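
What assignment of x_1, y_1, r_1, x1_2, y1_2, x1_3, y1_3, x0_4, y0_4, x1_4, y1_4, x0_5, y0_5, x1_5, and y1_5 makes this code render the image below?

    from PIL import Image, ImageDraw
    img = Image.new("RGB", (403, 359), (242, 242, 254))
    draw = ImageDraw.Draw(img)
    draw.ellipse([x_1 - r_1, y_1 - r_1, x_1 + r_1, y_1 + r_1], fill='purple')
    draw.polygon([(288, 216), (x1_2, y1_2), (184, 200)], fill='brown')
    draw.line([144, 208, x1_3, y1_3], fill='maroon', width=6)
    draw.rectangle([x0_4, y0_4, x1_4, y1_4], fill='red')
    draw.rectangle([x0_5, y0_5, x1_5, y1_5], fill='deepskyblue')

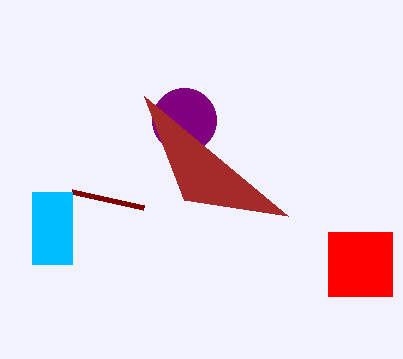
x_1 = 184; y_1 = 120; r_1 = 32; x1_2 = 144; y1_2 = 96; x1_3 = 72; y1_3 = 192; x0_4 = 328; y0_4 = 232; x1_4 = 392; y1_4 = 296; x0_5 = 32; y0_5 = 192; x1_5 = 72; y1_5 = 264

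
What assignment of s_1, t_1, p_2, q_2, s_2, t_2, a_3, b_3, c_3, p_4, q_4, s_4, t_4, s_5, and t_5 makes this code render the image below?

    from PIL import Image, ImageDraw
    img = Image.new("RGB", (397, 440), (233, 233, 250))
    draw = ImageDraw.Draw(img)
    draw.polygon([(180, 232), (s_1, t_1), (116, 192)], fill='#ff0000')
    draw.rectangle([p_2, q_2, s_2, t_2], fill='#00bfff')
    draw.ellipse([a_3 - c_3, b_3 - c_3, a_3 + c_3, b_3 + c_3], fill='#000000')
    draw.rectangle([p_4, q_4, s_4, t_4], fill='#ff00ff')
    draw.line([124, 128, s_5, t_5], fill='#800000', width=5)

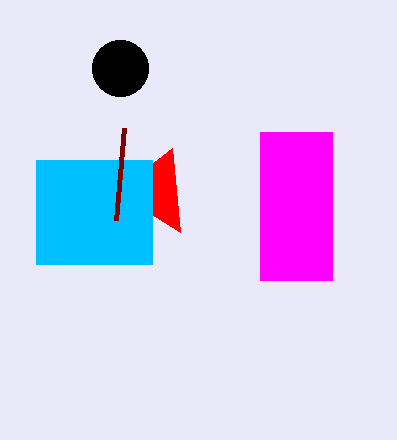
s_1 = 172
t_1 = 148
p_2 = 36
q_2 = 160
s_2 = 152
t_2 = 264
a_3 = 120
b_3 = 68
c_3 = 28
p_4 = 260
q_4 = 132
s_4 = 332
t_4 = 280
s_5 = 116
t_5 = 220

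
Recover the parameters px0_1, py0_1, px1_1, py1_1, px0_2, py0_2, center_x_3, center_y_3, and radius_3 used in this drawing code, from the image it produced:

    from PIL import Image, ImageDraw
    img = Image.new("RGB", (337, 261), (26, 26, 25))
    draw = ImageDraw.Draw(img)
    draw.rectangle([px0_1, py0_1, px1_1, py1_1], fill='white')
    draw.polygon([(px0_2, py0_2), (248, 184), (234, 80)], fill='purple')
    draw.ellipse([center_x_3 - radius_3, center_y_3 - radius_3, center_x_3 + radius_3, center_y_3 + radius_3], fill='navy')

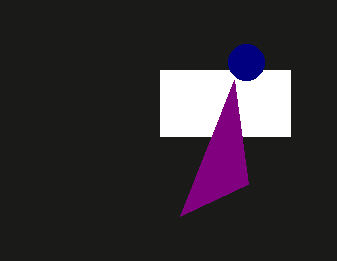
px0_1 = 160
py0_1 = 70
px1_1 = 290
py1_1 = 136
px0_2 = 180
py0_2 = 216
center_x_3 = 246
center_y_3 = 62
radius_3 = 18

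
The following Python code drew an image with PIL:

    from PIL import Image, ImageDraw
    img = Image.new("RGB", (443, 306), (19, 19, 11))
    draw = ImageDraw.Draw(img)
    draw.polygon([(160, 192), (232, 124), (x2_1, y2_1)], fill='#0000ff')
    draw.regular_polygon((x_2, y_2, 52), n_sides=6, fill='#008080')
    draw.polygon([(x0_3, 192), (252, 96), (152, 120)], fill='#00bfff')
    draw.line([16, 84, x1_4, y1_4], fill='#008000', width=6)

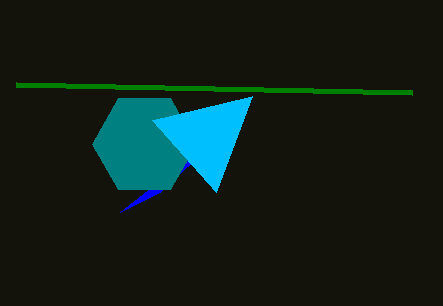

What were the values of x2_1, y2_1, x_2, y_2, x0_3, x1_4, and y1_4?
x2_1 = 120, y2_1 = 212, x_2 = 144, y_2 = 144, x0_3 = 216, x1_4 = 412, y1_4 = 92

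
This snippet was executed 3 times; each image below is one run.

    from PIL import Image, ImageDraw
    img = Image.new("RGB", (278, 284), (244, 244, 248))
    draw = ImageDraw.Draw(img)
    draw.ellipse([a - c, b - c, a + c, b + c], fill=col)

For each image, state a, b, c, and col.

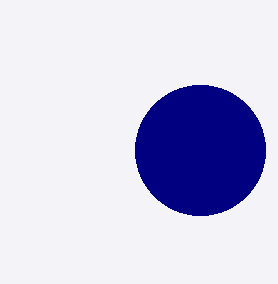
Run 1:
a = 200
b = 150
c = 65
col = 'navy'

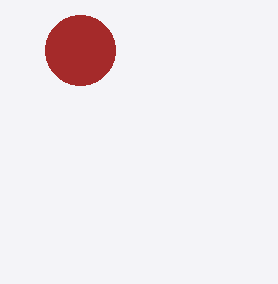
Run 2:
a = 80
b = 50
c = 35
col = 'brown'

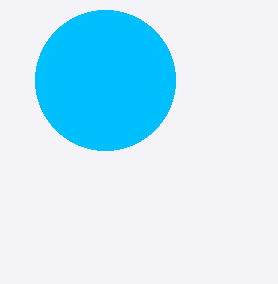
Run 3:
a = 105; b = 80; c = 70; col = 'deepskyblue'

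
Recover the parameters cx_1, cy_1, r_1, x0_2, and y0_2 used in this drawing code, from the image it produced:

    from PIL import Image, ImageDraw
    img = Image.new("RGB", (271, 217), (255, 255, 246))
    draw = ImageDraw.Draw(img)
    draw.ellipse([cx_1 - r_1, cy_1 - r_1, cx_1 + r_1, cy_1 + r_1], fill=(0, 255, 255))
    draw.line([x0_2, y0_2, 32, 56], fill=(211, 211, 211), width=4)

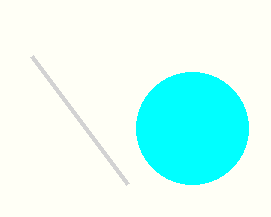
cx_1 = 192, cy_1 = 128, r_1 = 56, x0_2 = 128, y0_2 = 184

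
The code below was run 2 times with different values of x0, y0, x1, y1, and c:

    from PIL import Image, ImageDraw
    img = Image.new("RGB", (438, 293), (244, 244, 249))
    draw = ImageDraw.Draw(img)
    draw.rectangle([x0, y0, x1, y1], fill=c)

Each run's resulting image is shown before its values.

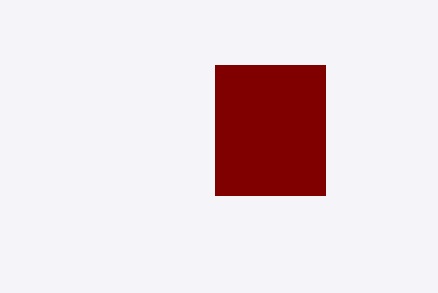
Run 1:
x0 = 215; y0 = 65; x1 = 325; y1 = 195; c = 'maroon'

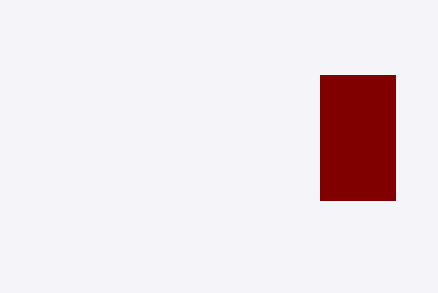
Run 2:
x0 = 320; y0 = 75; x1 = 395; y1 = 200; c = 'maroon'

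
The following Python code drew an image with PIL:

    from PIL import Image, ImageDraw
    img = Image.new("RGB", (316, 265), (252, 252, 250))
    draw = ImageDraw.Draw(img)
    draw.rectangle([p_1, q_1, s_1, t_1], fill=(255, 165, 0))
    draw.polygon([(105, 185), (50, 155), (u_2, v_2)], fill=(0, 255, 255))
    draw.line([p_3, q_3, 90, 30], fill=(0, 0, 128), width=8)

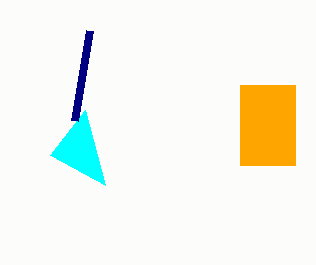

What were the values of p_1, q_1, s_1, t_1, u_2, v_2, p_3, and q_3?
p_1 = 240; q_1 = 85; s_1 = 295; t_1 = 165; u_2 = 85; v_2 = 110; p_3 = 75; q_3 = 120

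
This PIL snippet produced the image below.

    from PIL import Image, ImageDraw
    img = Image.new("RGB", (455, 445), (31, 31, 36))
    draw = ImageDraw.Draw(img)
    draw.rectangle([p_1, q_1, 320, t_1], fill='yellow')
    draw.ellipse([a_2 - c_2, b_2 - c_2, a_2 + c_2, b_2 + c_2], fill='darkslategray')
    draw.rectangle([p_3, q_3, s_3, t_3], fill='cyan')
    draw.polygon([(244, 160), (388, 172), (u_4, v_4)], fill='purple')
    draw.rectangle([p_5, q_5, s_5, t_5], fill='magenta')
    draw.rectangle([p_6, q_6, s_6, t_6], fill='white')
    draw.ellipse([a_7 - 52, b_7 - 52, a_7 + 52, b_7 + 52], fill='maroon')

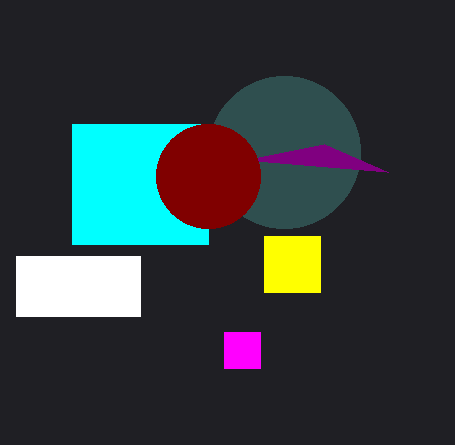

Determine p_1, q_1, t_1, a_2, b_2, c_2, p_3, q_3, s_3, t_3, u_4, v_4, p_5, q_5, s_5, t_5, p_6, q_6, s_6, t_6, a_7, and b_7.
p_1 = 264; q_1 = 236; t_1 = 292; a_2 = 284; b_2 = 152; c_2 = 76; p_3 = 72; q_3 = 124; s_3 = 208; t_3 = 244; u_4 = 324; v_4 = 144; p_5 = 224; q_5 = 332; s_5 = 260; t_5 = 368; p_6 = 16; q_6 = 256; s_6 = 140; t_6 = 316; a_7 = 208; b_7 = 176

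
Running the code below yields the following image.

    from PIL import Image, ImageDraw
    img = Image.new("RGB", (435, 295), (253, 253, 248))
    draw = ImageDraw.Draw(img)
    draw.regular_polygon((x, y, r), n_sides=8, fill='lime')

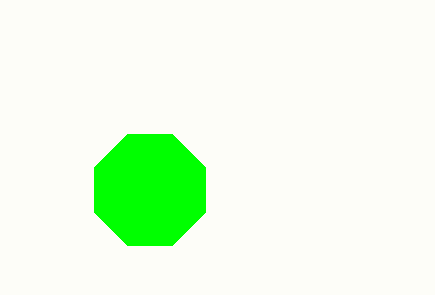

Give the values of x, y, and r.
x = 150, y = 190, r = 60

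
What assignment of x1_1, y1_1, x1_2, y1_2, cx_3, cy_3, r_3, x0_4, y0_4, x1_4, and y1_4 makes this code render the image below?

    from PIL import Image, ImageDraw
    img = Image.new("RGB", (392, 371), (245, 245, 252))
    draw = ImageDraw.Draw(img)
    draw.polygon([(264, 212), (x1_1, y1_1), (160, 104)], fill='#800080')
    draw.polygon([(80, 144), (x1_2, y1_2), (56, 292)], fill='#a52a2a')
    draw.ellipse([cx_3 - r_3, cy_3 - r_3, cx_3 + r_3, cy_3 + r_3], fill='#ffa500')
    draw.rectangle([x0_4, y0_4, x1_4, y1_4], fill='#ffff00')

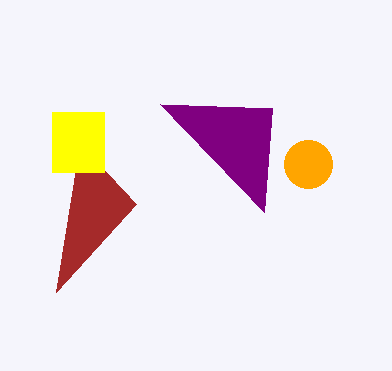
x1_1 = 272
y1_1 = 108
x1_2 = 136
y1_2 = 204
cx_3 = 308
cy_3 = 164
r_3 = 24
x0_4 = 52
y0_4 = 112
x1_4 = 104
y1_4 = 172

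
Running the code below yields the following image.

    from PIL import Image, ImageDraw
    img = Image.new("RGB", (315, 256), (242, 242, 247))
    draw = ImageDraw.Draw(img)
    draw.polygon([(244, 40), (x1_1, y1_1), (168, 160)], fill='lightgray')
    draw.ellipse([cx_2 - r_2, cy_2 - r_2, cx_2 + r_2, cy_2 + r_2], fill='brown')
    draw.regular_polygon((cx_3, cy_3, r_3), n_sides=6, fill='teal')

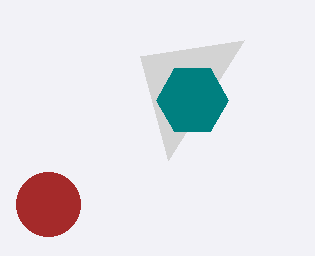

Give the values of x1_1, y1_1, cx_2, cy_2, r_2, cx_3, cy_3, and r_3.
x1_1 = 140, y1_1 = 56, cx_2 = 48, cy_2 = 204, r_2 = 32, cx_3 = 192, cy_3 = 100, r_3 = 36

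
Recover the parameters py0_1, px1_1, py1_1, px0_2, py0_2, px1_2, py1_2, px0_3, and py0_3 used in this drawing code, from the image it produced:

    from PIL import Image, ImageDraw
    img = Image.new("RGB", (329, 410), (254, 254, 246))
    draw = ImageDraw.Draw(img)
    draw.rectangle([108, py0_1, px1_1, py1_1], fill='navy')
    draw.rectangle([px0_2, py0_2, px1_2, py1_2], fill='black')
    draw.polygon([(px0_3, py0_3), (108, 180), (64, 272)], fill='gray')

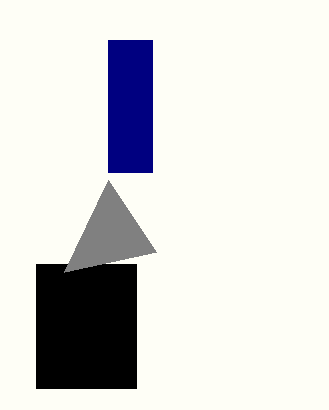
py0_1 = 40; px1_1 = 152; py1_1 = 172; px0_2 = 36; py0_2 = 264; px1_2 = 136; py1_2 = 388; px0_3 = 156; py0_3 = 252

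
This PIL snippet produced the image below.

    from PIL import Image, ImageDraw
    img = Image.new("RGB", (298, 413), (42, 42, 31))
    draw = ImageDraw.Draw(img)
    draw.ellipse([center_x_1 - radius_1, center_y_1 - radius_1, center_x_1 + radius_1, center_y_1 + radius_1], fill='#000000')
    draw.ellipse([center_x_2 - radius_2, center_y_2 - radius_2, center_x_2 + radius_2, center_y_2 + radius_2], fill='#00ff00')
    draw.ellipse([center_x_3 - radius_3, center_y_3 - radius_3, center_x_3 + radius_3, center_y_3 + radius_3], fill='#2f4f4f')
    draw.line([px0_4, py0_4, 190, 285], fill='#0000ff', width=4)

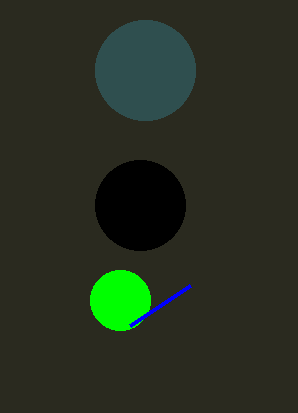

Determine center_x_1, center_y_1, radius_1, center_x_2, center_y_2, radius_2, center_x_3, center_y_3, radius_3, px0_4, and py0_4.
center_x_1 = 140, center_y_1 = 205, radius_1 = 45, center_x_2 = 120, center_y_2 = 300, radius_2 = 30, center_x_3 = 145, center_y_3 = 70, radius_3 = 50, px0_4 = 130, py0_4 = 325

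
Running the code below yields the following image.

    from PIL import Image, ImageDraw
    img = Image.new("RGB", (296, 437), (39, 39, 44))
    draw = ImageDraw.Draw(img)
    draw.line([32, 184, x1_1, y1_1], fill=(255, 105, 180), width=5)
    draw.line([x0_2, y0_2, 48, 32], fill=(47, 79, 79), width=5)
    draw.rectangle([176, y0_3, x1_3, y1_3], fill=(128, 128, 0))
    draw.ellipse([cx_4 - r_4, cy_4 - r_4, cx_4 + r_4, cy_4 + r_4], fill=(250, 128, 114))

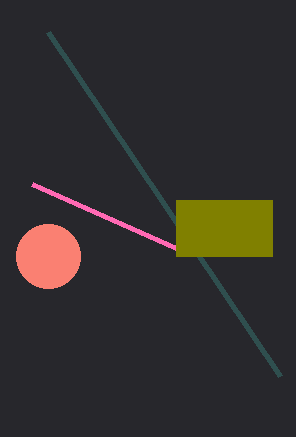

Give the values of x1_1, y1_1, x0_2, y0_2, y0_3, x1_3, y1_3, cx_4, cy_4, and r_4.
x1_1 = 176, y1_1 = 248, x0_2 = 280, y0_2 = 376, y0_3 = 200, x1_3 = 272, y1_3 = 256, cx_4 = 48, cy_4 = 256, r_4 = 32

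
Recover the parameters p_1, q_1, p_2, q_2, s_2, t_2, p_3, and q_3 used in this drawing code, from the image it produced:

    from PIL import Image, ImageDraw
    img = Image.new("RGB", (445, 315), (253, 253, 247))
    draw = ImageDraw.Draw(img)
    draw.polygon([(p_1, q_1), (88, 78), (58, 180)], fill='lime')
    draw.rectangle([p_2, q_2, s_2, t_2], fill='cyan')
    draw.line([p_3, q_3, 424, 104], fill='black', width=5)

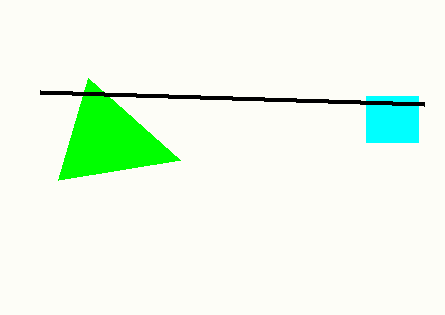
p_1 = 180; q_1 = 160; p_2 = 366; q_2 = 96; s_2 = 418; t_2 = 142; p_3 = 40; q_3 = 92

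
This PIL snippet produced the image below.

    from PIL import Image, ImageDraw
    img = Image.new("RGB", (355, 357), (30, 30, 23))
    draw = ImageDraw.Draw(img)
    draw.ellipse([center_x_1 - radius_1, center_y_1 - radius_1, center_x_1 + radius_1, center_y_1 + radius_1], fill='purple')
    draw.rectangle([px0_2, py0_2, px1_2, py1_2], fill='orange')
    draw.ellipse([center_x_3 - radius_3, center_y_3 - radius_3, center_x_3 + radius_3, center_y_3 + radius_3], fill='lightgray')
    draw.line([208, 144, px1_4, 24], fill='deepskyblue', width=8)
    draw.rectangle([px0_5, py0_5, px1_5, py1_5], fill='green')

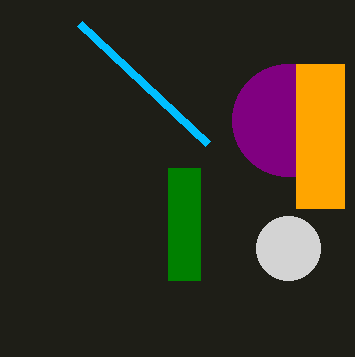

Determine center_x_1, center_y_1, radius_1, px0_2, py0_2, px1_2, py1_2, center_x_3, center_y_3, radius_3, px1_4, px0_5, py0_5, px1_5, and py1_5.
center_x_1 = 288; center_y_1 = 120; radius_1 = 56; px0_2 = 296; py0_2 = 64; px1_2 = 344; py1_2 = 208; center_x_3 = 288; center_y_3 = 248; radius_3 = 32; px1_4 = 80; px0_5 = 168; py0_5 = 168; px1_5 = 200; py1_5 = 280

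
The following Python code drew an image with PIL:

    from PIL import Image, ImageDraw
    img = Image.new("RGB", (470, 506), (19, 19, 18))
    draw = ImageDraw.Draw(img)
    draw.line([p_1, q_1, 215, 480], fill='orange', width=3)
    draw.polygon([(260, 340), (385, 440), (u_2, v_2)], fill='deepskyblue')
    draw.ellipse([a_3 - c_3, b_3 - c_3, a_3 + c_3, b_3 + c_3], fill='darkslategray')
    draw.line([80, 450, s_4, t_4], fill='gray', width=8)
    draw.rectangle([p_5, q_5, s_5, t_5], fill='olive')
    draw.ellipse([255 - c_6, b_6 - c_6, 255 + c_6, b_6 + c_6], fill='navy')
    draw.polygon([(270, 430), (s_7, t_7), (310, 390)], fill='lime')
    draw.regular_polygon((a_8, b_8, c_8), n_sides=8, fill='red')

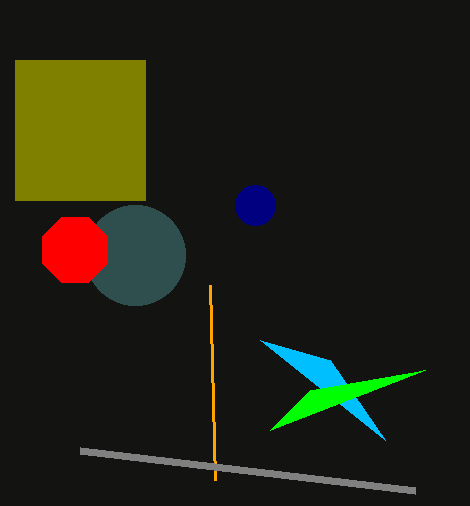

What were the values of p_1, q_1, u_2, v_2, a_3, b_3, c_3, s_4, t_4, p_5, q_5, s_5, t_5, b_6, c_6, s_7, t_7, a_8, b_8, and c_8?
p_1 = 210
q_1 = 285
u_2 = 330
v_2 = 360
a_3 = 135
b_3 = 255
c_3 = 50
s_4 = 415
t_4 = 490
p_5 = 15
q_5 = 60
s_5 = 145
t_5 = 200
b_6 = 205
c_6 = 20
s_7 = 425
t_7 = 370
a_8 = 75
b_8 = 250
c_8 = 35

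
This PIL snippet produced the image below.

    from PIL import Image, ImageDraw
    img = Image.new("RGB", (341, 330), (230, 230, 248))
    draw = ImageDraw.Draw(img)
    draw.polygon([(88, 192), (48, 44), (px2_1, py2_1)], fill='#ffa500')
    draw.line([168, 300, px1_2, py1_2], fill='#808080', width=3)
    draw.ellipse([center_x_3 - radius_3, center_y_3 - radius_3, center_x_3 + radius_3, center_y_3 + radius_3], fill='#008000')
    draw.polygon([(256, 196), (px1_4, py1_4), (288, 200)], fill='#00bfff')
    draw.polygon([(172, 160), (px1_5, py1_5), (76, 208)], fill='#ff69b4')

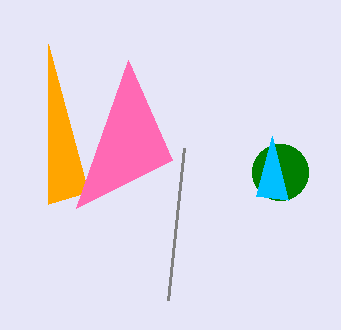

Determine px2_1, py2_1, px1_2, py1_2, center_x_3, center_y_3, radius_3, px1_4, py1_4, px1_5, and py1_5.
px2_1 = 48; py2_1 = 204; px1_2 = 184; py1_2 = 148; center_x_3 = 280; center_y_3 = 172; radius_3 = 28; px1_4 = 272; py1_4 = 136; px1_5 = 128; py1_5 = 60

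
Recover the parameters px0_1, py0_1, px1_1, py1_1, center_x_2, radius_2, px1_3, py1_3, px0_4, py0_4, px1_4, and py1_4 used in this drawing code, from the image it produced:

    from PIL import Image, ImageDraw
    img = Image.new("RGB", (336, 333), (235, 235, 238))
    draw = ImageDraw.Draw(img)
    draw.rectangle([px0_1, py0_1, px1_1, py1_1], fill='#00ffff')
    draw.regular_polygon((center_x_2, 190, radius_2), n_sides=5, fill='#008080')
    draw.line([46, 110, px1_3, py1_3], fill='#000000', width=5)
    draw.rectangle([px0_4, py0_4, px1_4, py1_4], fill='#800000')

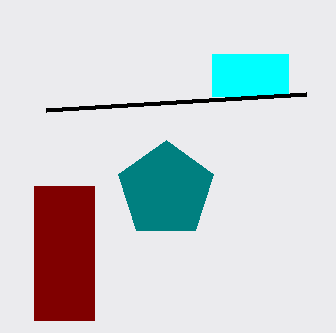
px0_1 = 212; py0_1 = 54; px1_1 = 288; py1_1 = 96; center_x_2 = 166; radius_2 = 50; px1_3 = 306; py1_3 = 94; px0_4 = 34; py0_4 = 186; px1_4 = 94; py1_4 = 320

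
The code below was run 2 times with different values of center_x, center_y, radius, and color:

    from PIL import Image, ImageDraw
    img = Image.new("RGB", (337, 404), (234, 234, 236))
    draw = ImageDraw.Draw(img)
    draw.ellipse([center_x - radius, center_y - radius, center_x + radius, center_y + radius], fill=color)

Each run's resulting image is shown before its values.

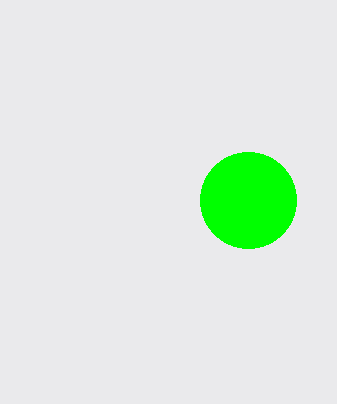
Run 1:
center_x = 248
center_y = 200
radius = 48
color = 'lime'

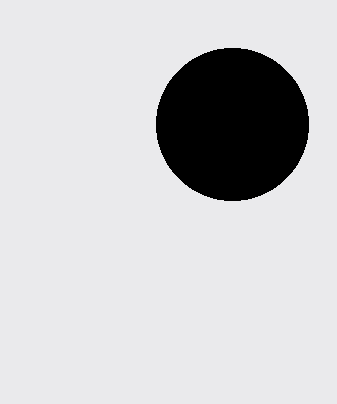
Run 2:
center_x = 232
center_y = 124
radius = 76
color = 'black'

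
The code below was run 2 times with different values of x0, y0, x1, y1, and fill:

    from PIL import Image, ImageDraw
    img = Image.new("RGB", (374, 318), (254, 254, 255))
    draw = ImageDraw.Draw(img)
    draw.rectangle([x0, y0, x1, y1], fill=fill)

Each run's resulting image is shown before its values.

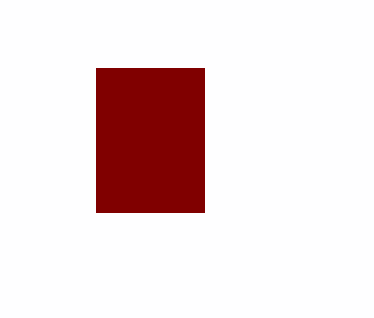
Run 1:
x0 = 96, y0 = 68, x1 = 204, y1 = 212, fill = 'maroon'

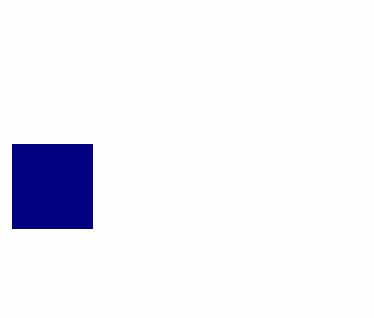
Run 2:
x0 = 12, y0 = 144, x1 = 92, y1 = 228, fill = 'navy'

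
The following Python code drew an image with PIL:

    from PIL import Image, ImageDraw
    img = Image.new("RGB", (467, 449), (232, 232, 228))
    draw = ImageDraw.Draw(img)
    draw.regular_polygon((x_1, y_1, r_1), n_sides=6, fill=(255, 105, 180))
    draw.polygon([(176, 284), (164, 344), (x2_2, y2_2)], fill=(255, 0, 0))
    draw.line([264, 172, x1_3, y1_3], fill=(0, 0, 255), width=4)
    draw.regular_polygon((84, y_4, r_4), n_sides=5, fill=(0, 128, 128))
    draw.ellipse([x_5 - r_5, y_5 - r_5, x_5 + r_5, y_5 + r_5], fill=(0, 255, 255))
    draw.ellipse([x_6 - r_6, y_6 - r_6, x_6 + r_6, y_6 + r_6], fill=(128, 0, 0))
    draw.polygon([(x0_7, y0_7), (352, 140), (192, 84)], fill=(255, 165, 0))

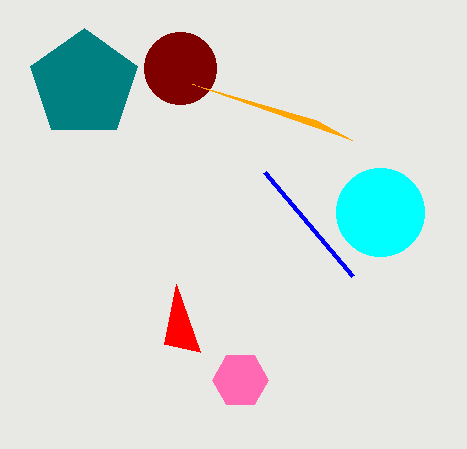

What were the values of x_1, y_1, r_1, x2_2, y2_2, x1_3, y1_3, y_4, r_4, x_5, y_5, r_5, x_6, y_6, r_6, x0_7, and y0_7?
x_1 = 240
y_1 = 380
r_1 = 28
x2_2 = 200
y2_2 = 352
x1_3 = 352
y1_3 = 276
y_4 = 84
r_4 = 56
x_5 = 380
y_5 = 212
r_5 = 44
x_6 = 180
y_6 = 68
r_6 = 36
x0_7 = 316
y0_7 = 120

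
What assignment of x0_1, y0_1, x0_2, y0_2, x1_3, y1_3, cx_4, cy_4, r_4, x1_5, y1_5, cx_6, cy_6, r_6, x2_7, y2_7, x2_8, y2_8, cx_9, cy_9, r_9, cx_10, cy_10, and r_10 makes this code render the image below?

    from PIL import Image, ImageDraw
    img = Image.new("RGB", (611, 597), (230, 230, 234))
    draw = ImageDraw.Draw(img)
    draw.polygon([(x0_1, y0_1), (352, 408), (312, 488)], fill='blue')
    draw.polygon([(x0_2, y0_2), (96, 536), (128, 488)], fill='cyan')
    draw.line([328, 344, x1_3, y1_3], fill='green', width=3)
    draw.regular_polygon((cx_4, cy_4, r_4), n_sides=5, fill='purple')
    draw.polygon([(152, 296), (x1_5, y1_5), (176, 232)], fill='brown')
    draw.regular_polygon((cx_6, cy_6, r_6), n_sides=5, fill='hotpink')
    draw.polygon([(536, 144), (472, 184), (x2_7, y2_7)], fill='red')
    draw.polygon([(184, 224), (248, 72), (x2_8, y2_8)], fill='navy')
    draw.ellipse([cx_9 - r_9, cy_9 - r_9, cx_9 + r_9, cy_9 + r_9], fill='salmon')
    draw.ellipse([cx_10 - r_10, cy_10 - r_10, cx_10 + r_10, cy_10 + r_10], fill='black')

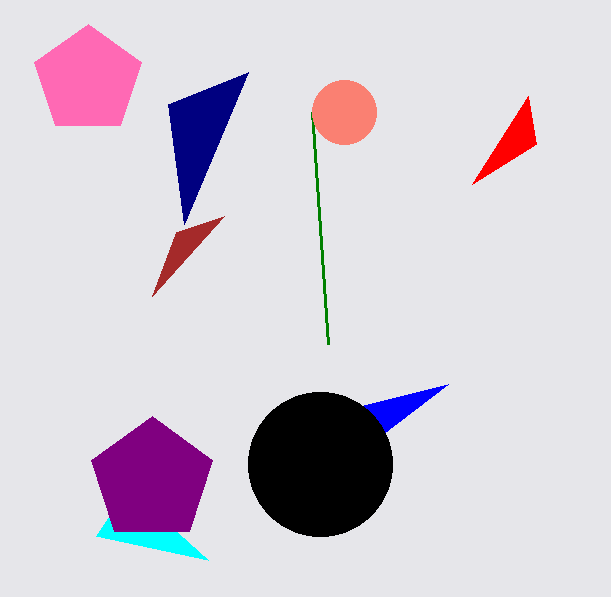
x0_1 = 448; y0_1 = 384; x0_2 = 208; y0_2 = 560; x1_3 = 312; y1_3 = 112; cx_4 = 152; cy_4 = 480; r_4 = 64; x1_5 = 224; y1_5 = 216; cx_6 = 88; cy_6 = 80; r_6 = 56; x2_7 = 528; y2_7 = 96; x2_8 = 168; y2_8 = 104; cx_9 = 344; cy_9 = 112; r_9 = 32; cx_10 = 320; cy_10 = 464; r_10 = 72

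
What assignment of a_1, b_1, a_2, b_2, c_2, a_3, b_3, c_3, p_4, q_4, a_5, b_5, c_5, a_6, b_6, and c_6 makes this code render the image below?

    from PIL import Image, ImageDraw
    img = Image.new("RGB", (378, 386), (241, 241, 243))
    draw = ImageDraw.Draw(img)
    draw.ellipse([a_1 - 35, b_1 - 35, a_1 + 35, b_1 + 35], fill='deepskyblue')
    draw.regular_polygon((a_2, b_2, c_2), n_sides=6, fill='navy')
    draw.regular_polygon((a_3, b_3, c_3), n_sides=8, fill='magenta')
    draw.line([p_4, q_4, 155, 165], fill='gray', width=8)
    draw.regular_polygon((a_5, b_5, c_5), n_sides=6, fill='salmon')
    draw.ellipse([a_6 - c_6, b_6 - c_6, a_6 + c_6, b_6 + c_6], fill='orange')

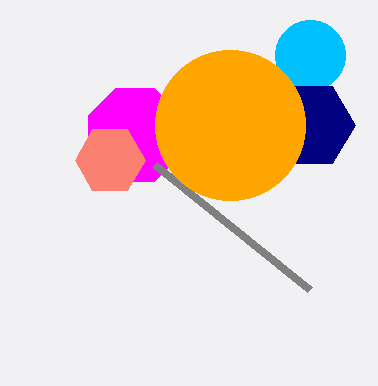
a_1 = 310, b_1 = 55, a_2 = 310, b_2 = 125, c_2 = 45, a_3 = 135, b_3 = 135, c_3 = 50, p_4 = 310, q_4 = 290, a_5 = 110, b_5 = 160, c_5 = 35, a_6 = 230, b_6 = 125, c_6 = 75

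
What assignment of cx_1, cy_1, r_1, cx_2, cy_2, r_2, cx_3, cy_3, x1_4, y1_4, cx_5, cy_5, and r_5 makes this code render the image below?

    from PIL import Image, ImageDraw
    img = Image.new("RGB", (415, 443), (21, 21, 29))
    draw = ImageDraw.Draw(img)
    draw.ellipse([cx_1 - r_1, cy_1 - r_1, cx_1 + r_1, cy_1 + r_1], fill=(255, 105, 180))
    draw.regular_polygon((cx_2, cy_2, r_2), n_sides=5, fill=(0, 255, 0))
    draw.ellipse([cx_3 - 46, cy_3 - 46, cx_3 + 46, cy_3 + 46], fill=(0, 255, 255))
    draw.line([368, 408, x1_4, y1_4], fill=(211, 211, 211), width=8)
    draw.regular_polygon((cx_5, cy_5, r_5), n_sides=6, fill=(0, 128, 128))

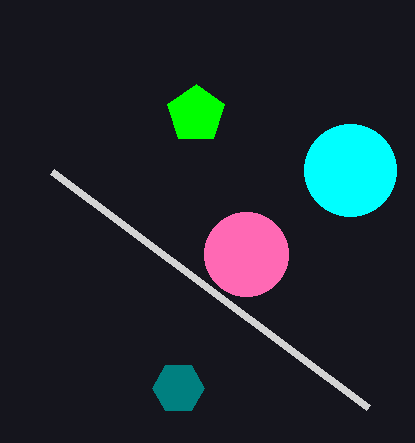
cx_1 = 246, cy_1 = 254, r_1 = 42, cx_2 = 196, cy_2 = 114, r_2 = 30, cx_3 = 350, cy_3 = 170, x1_4 = 52, y1_4 = 172, cx_5 = 178, cy_5 = 388, r_5 = 26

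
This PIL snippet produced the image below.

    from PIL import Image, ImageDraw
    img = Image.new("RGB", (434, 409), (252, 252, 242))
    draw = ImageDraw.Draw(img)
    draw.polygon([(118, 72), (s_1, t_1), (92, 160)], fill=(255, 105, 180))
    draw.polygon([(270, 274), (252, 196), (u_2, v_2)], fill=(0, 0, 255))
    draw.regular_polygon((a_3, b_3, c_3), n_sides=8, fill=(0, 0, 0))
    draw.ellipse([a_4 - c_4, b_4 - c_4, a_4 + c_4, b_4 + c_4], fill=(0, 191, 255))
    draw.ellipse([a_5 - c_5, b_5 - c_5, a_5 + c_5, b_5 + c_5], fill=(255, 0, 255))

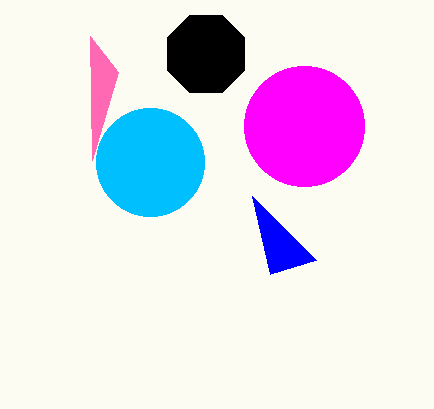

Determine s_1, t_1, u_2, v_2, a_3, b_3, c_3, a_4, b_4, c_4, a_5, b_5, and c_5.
s_1 = 90
t_1 = 36
u_2 = 316
v_2 = 260
a_3 = 206
b_3 = 54
c_3 = 42
a_4 = 150
b_4 = 162
c_4 = 54
a_5 = 304
b_5 = 126
c_5 = 60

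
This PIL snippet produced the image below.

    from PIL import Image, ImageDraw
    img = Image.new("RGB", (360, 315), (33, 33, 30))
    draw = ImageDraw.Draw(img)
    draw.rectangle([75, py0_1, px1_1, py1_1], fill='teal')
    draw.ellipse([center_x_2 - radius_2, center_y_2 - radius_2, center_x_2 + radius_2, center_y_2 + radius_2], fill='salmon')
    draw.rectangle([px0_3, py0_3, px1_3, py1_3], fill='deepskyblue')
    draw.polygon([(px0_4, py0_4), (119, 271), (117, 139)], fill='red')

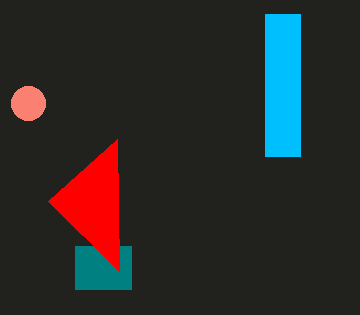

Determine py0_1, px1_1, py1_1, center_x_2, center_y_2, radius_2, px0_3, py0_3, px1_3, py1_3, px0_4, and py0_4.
py0_1 = 246, px1_1 = 131, py1_1 = 289, center_x_2 = 28, center_y_2 = 103, radius_2 = 17, px0_3 = 265, py0_3 = 14, px1_3 = 300, py1_3 = 156, px0_4 = 48, py0_4 = 201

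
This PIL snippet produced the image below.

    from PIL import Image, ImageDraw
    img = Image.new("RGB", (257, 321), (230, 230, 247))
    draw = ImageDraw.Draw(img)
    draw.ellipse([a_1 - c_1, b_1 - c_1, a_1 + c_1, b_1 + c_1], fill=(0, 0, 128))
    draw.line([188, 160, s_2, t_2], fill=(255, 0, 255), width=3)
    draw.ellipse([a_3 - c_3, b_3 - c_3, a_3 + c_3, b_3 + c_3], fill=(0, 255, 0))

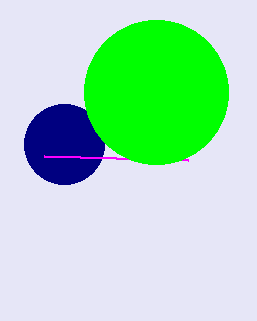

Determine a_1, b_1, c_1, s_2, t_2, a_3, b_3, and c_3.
a_1 = 64
b_1 = 144
c_1 = 40
s_2 = 44
t_2 = 156
a_3 = 156
b_3 = 92
c_3 = 72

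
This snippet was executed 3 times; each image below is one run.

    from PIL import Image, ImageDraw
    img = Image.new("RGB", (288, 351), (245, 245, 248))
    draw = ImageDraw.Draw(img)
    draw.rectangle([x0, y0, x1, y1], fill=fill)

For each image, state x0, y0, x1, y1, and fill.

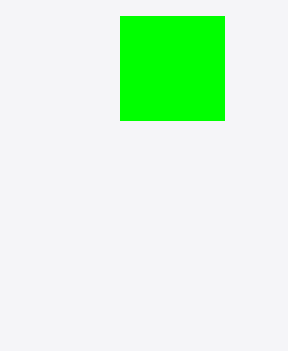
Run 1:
x0 = 120; y0 = 16; x1 = 224; y1 = 120; fill = 'lime'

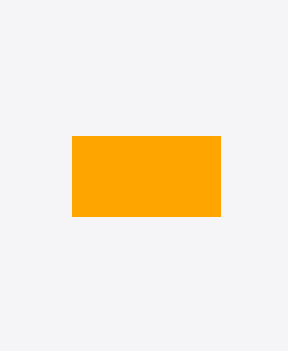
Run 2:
x0 = 72; y0 = 136; x1 = 220; y1 = 216; fill = 'orange'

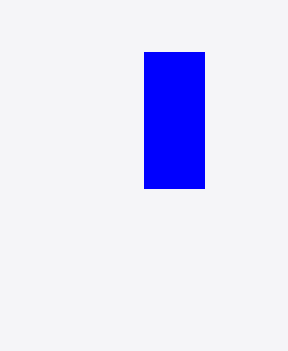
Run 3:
x0 = 144
y0 = 52
x1 = 204
y1 = 188
fill = 'blue'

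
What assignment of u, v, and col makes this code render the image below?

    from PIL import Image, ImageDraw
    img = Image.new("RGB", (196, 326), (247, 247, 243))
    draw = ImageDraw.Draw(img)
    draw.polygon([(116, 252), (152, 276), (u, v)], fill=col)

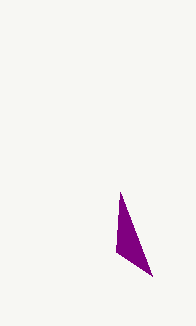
u = 120; v = 192; col = 'purple'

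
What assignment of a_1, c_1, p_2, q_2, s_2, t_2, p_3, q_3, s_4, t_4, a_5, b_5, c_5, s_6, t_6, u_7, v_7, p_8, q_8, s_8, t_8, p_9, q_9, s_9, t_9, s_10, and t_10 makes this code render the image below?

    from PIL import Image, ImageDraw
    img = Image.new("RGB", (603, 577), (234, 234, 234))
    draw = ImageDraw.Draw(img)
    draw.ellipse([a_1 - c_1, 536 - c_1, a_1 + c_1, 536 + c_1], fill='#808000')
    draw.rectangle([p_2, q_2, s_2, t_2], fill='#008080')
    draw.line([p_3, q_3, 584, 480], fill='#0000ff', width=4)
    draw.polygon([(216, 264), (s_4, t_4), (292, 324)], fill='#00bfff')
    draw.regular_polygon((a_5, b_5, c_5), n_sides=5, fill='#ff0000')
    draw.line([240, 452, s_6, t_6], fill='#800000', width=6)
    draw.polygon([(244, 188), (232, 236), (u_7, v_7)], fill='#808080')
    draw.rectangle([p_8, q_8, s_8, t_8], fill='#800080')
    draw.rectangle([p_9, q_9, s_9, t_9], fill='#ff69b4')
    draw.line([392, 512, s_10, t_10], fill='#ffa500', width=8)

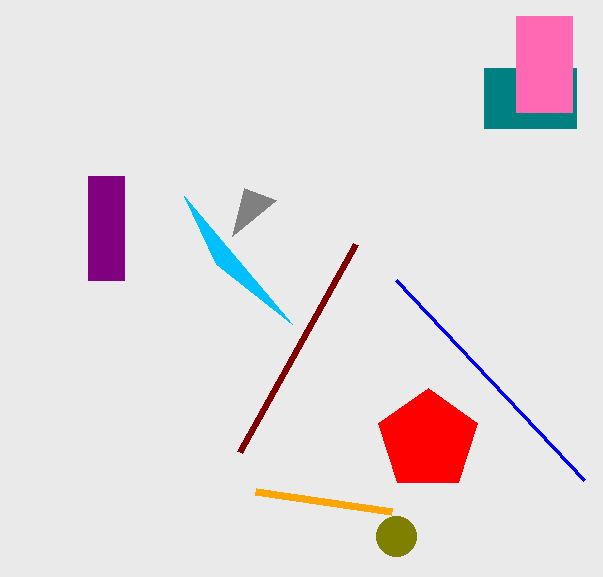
a_1 = 396; c_1 = 20; p_2 = 484; q_2 = 68; s_2 = 576; t_2 = 128; p_3 = 396; q_3 = 280; s_4 = 184; t_4 = 196; a_5 = 428; b_5 = 440; c_5 = 52; s_6 = 356; t_6 = 244; u_7 = 276; v_7 = 200; p_8 = 88; q_8 = 176; s_8 = 124; t_8 = 280; p_9 = 516; q_9 = 16; s_9 = 572; t_9 = 112; s_10 = 256; t_10 = 492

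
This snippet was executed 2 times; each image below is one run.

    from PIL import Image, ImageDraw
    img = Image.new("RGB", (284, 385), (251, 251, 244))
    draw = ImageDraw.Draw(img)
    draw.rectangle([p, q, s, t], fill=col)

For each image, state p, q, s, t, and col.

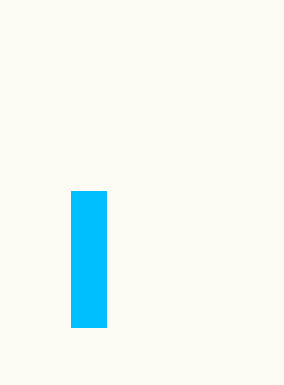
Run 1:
p = 71, q = 191, s = 106, t = 327, col = 'deepskyblue'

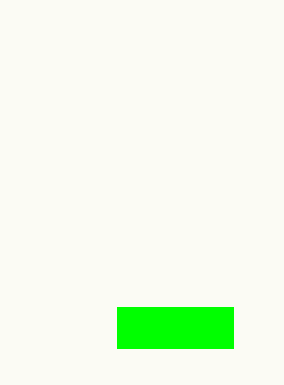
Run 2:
p = 117, q = 307, s = 233, t = 348, col = 'lime'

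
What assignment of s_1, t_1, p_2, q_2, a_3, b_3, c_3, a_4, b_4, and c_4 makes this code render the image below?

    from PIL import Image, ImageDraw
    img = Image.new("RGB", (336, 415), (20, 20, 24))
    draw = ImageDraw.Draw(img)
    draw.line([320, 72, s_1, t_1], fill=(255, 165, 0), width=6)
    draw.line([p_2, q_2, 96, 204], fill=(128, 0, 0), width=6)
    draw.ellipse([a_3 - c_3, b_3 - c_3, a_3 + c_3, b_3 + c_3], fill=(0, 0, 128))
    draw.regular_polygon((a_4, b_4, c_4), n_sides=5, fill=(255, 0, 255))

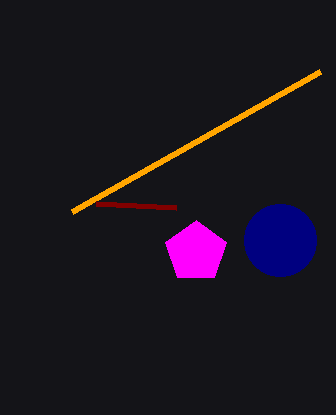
s_1 = 72, t_1 = 212, p_2 = 176, q_2 = 208, a_3 = 280, b_3 = 240, c_3 = 36, a_4 = 196, b_4 = 252, c_4 = 32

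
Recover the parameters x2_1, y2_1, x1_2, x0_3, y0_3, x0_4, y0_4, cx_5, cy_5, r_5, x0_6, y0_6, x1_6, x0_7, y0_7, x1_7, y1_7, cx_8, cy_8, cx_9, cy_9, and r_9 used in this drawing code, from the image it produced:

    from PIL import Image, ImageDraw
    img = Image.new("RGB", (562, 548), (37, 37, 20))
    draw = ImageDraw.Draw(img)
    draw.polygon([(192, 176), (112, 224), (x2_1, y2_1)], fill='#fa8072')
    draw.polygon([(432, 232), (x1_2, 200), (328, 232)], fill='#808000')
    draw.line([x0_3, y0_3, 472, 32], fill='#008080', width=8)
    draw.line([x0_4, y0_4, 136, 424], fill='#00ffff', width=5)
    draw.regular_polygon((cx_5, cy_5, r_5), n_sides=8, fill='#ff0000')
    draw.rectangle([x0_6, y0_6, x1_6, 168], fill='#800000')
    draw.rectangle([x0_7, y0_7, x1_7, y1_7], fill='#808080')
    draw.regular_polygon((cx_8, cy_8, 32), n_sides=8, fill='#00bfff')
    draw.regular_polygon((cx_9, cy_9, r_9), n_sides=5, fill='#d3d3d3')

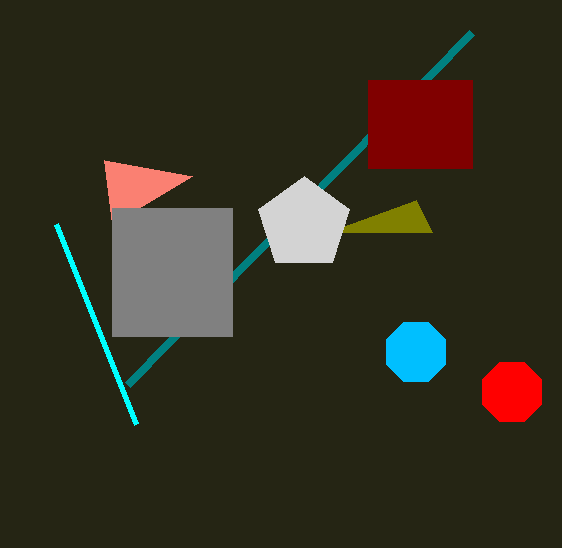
x2_1 = 104; y2_1 = 160; x1_2 = 416; x0_3 = 128; y0_3 = 384; x0_4 = 56; y0_4 = 224; cx_5 = 512; cy_5 = 392; r_5 = 32; x0_6 = 368; y0_6 = 80; x1_6 = 472; x0_7 = 112; y0_7 = 208; x1_7 = 232; y1_7 = 336; cx_8 = 416; cy_8 = 352; cx_9 = 304; cy_9 = 224; r_9 = 48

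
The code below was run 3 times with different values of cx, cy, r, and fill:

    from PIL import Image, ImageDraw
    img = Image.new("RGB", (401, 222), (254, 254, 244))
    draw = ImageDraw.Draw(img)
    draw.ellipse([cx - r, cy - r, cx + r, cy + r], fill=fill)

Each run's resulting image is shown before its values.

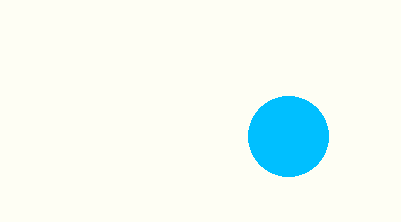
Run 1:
cx = 288
cy = 136
r = 40
fill = 'deepskyblue'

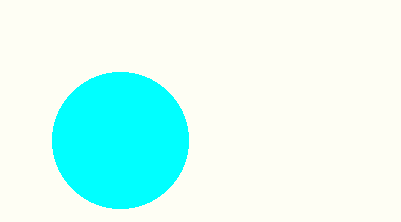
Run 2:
cx = 120, cy = 140, r = 68, fill = 'cyan'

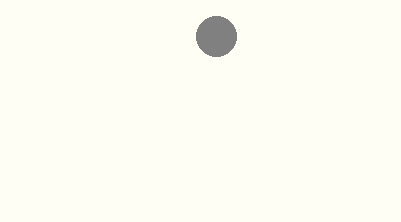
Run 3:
cx = 216, cy = 36, r = 20, fill = 'gray'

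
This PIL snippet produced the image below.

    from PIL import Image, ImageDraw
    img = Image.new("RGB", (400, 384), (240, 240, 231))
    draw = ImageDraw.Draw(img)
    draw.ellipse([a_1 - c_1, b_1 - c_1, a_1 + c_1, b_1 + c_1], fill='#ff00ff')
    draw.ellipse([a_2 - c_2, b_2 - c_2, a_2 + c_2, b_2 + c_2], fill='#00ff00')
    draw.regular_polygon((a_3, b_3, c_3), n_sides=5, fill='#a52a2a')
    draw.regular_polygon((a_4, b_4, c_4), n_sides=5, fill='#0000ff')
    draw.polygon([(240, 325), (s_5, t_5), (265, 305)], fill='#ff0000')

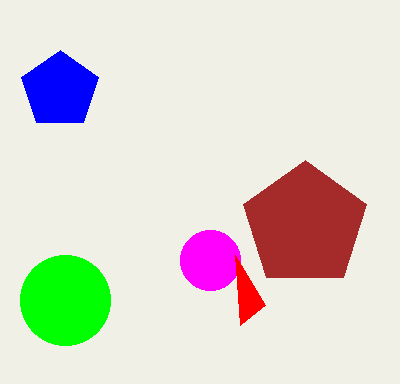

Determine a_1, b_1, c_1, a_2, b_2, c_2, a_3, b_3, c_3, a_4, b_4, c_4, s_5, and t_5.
a_1 = 210; b_1 = 260; c_1 = 30; a_2 = 65; b_2 = 300; c_2 = 45; a_3 = 305; b_3 = 225; c_3 = 65; a_4 = 60; b_4 = 90; c_4 = 40; s_5 = 235; t_5 = 255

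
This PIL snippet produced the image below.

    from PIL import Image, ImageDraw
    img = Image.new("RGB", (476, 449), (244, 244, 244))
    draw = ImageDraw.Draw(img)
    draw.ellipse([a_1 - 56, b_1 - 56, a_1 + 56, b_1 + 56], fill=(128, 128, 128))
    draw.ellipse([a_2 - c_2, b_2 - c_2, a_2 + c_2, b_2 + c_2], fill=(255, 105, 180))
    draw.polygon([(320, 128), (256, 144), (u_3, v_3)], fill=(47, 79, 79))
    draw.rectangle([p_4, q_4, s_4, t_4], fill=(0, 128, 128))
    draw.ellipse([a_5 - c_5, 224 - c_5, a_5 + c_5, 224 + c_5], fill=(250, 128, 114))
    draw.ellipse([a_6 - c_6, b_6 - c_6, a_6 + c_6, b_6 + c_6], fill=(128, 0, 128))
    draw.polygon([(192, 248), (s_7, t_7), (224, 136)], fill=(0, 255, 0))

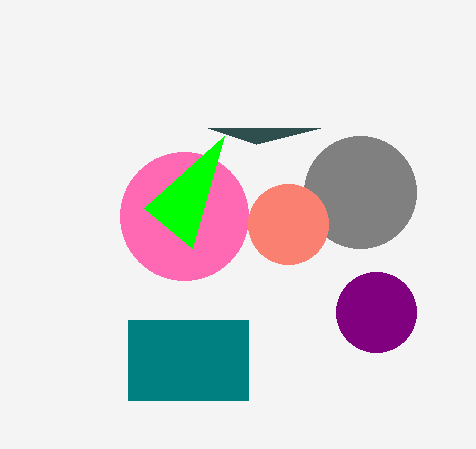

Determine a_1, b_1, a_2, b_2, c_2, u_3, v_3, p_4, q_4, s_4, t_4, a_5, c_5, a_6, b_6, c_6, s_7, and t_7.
a_1 = 360, b_1 = 192, a_2 = 184, b_2 = 216, c_2 = 64, u_3 = 208, v_3 = 128, p_4 = 128, q_4 = 320, s_4 = 248, t_4 = 400, a_5 = 288, c_5 = 40, a_6 = 376, b_6 = 312, c_6 = 40, s_7 = 144, t_7 = 208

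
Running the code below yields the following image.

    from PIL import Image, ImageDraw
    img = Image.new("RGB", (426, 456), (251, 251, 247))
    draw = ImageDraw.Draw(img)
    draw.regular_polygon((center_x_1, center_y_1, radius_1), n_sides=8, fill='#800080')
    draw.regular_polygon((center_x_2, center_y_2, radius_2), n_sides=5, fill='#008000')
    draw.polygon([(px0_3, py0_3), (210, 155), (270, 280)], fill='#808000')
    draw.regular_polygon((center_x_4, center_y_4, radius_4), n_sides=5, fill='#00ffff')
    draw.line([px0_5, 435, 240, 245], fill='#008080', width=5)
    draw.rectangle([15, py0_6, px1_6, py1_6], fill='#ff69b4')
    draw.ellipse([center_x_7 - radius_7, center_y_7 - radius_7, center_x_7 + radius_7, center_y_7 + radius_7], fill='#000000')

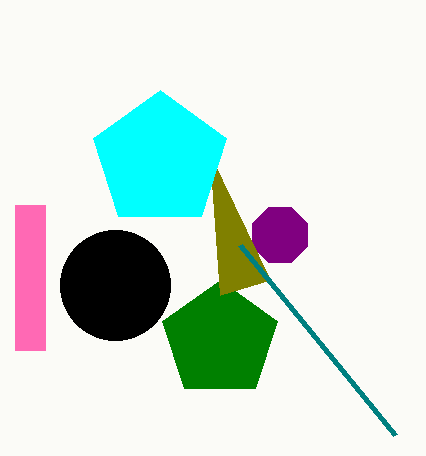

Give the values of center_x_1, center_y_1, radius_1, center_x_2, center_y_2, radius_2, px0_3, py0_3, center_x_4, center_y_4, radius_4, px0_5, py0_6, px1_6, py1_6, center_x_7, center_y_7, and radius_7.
center_x_1 = 280; center_y_1 = 235; radius_1 = 30; center_x_2 = 220; center_y_2 = 340; radius_2 = 60; px0_3 = 220; py0_3 = 295; center_x_4 = 160; center_y_4 = 160; radius_4 = 70; px0_5 = 395; py0_6 = 205; px1_6 = 45; py1_6 = 350; center_x_7 = 115; center_y_7 = 285; radius_7 = 55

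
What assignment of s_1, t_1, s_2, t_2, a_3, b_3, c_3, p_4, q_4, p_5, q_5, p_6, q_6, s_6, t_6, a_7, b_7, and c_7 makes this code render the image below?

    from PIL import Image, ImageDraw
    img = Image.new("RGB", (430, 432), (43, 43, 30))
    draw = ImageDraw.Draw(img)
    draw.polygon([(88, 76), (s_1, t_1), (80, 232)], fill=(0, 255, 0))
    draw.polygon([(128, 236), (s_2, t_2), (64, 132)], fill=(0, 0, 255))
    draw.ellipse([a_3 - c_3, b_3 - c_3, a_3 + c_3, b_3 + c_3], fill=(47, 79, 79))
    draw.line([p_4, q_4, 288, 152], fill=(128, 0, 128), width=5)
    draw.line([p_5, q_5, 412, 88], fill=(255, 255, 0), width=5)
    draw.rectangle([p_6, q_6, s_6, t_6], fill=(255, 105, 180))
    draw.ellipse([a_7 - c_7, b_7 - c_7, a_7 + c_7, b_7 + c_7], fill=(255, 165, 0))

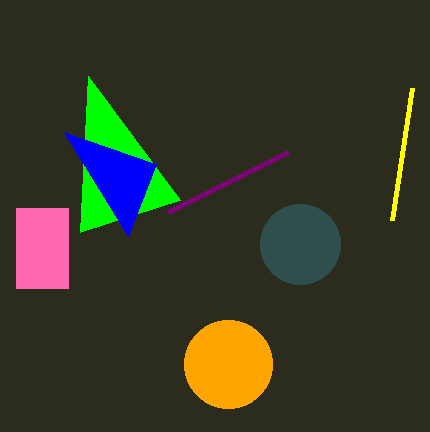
s_1 = 180, t_1 = 200, s_2 = 156, t_2 = 164, a_3 = 300, b_3 = 244, c_3 = 40, p_4 = 168, q_4 = 212, p_5 = 392, q_5 = 220, p_6 = 16, q_6 = 208, s_6 = 68, t_6 = 288, a_7 = 228, b_7 = 364, c_7 = 44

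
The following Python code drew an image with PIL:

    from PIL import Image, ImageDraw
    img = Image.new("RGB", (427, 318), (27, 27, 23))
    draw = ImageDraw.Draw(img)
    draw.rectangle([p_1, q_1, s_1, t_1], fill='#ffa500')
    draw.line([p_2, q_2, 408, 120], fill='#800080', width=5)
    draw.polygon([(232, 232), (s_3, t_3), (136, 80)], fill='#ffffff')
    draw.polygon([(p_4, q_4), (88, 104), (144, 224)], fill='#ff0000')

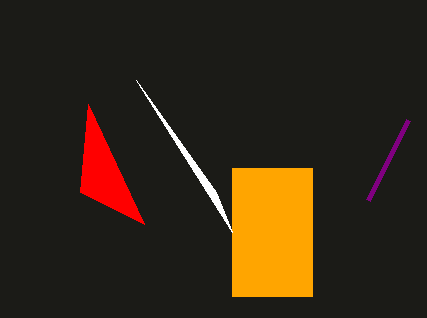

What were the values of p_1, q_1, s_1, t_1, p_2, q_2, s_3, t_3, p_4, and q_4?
p_1 = 232
q_1 = 168
s_1 = 312
t_1 = 296
p_2 = 368
q_2 = 200
s_3 = 216
t_3 = 192
p_4 = 80
q_4 = 192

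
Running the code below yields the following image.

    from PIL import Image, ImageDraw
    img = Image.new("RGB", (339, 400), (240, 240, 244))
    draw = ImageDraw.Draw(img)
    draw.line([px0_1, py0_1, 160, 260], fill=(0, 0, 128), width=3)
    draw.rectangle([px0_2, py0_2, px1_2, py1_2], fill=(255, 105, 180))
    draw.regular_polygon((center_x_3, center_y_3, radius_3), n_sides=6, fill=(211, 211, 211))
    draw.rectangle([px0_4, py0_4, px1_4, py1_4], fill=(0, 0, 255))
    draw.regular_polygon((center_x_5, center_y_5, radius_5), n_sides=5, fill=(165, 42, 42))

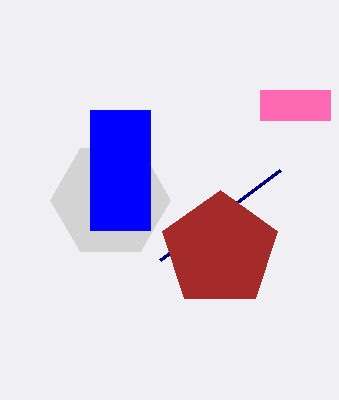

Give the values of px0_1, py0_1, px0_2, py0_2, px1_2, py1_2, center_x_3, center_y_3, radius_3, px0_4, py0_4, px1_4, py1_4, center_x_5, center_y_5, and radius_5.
px0_1 = 280; py0_1 = 170; px0_2 = 260; py0_2 = 90; px1_2 = 330; py1_2 = 120; center_x_3 = 110; center_y_3 = 200; radius_3 = 60; px0_4 = 90; py0_4 = 110; px1_4 = 150; py1_4 = 230; center_x_5 = 220; center_y_5 = 250; radius_5 = 60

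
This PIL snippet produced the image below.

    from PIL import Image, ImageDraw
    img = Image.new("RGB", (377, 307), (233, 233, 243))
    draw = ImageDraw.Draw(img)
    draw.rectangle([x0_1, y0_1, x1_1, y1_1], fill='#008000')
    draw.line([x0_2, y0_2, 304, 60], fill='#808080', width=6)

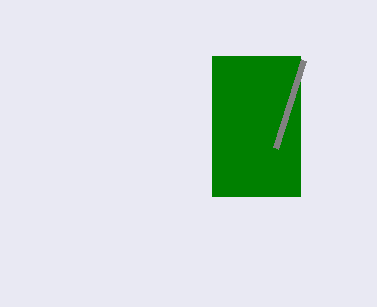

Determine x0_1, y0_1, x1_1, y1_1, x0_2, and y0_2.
x0_1 = 212, y0_1 = 56, x1_1 = 300, y1_1 = 196, x0_2 = 276, y0_2 = 148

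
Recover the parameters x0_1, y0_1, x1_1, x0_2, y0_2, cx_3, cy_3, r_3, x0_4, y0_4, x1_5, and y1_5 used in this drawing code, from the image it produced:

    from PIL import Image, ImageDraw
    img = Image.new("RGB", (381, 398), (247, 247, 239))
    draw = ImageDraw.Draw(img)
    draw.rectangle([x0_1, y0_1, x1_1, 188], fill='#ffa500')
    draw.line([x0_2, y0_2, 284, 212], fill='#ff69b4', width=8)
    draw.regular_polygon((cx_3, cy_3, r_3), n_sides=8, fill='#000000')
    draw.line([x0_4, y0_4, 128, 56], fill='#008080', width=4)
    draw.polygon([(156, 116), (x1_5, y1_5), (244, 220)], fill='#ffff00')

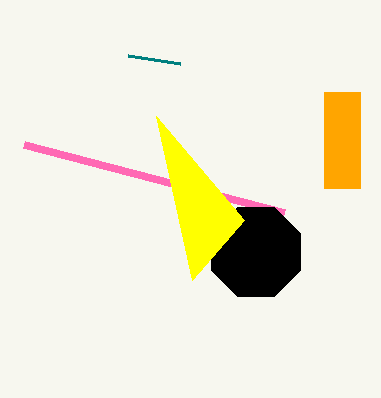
x0_1 = 324
y0_1 = 92
x1_1 = 360
x0_2 = 24
y0_2 = 144
cx_3 = 256
cy_3 = 252
r_3 = 48
x0_4 = 180
y0_4 = 64
x1_5 = 192
y1_5 = 280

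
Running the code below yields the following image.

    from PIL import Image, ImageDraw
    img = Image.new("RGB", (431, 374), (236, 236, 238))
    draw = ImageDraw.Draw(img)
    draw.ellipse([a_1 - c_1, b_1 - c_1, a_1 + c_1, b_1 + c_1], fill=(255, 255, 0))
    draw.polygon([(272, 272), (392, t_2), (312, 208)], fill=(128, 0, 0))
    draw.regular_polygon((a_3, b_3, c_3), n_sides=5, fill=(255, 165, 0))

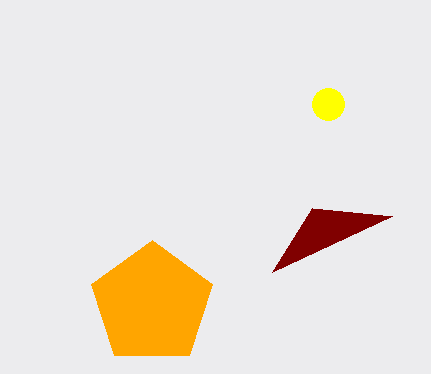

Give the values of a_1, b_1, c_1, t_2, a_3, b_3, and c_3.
a_1 = 328
b_1 = 104
c_1 = 16
t_2 = 216
a_3 = 152
b_3 = 304
c_3 = 64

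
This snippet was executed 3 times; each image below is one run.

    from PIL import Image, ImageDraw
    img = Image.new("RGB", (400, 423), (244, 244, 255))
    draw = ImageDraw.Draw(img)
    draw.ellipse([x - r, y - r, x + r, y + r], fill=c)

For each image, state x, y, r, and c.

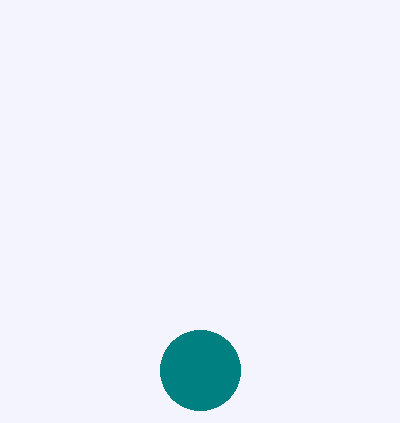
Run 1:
x = 200, y = 370, r = 40, c = 'teal'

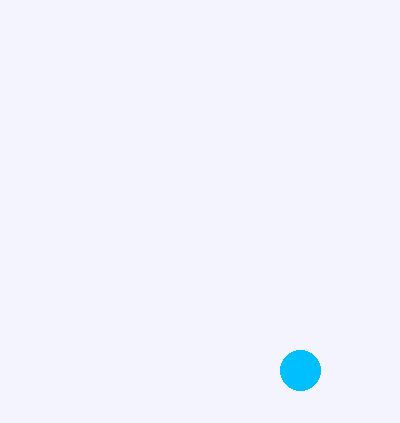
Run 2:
x = 300; y = 370; r = 20; c = 'deepskyblue'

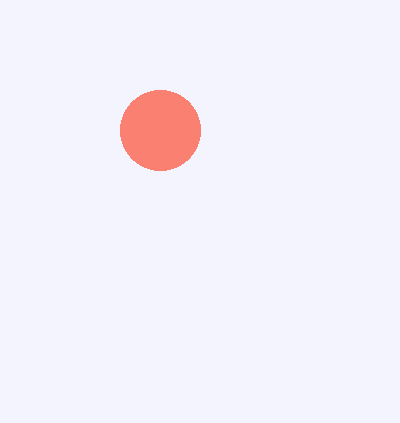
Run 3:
x = 160; y = 130; r = 40; c = 'salmon'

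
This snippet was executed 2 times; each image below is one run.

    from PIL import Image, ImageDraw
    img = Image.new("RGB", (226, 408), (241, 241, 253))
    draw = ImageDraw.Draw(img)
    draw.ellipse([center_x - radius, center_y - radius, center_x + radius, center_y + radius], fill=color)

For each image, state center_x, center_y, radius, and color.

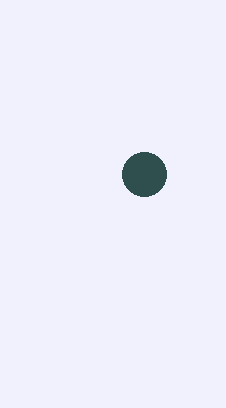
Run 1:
center_x = 144; center_y = 174; radius = 22; color = 'darkslategray'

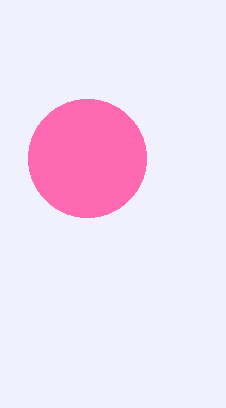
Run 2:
center_x = 87, center_y = 158, radius = 59, color = 'hotpink'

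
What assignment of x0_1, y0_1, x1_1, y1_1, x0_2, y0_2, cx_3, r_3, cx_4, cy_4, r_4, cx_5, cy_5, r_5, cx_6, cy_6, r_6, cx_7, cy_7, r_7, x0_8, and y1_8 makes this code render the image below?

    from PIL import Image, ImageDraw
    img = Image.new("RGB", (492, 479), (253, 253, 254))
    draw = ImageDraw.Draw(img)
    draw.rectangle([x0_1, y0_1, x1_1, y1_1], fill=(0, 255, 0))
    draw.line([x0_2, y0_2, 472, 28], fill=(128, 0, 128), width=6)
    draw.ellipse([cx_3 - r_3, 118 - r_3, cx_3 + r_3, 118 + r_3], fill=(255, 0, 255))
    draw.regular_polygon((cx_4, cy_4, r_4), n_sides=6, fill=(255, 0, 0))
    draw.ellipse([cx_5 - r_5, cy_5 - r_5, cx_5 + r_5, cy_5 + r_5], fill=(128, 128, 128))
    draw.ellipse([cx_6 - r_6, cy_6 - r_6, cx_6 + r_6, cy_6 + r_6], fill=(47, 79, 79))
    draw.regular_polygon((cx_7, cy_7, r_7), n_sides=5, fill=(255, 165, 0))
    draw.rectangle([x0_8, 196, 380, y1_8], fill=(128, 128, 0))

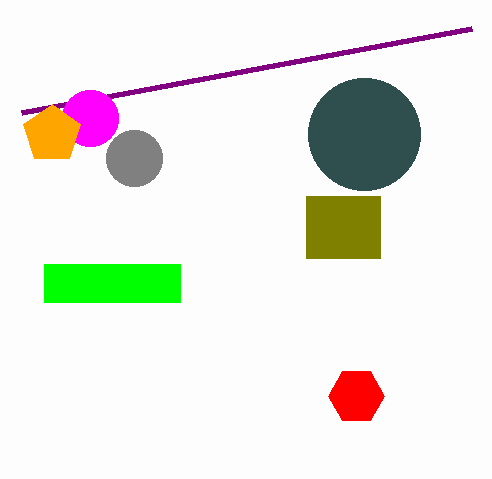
x0_1 = 44; y0_1 = 264; x1_1 = 180; y1_1 = 302; x0_2 = 22; y0_2 = 112; cx_3 = 90; r_3 = 28; cx_4 = 356; cy_4 = 396; r_4 = 28; cx_5 = 134; cy_5 = 158; r_5 = 28; cx_6 = 364; cy_6 = 134; r_6 = 56; cx_7 = 52; cy_7 = 134; r_7 = 30; x0_8 = 306; y1_8 = 258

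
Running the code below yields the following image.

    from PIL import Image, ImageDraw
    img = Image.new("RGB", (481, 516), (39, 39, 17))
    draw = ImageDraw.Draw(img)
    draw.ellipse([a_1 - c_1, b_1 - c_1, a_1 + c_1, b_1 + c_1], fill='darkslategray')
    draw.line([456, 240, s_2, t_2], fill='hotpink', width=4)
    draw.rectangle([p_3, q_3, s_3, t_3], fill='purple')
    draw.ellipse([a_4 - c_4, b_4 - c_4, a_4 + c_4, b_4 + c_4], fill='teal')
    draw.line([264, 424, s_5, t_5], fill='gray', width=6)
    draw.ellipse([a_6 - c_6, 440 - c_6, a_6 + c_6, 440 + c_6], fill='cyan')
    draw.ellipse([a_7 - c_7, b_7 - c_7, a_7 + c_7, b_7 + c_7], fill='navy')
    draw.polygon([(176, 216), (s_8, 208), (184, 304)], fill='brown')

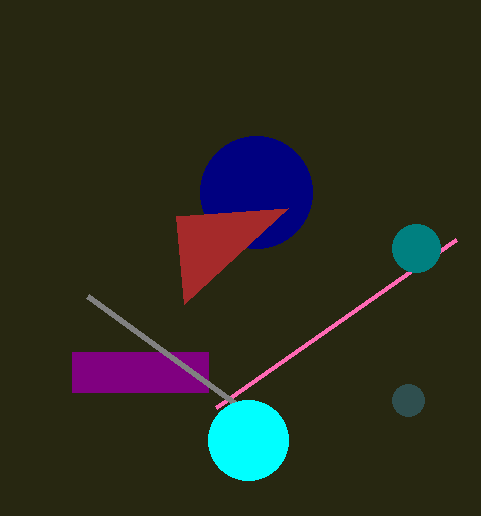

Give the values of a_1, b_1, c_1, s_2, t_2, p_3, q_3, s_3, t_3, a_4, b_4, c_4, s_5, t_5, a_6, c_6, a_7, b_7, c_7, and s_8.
a_1 = 408, b_1 = 400, c_1 = 16, s_2 = 216, t_2 = 408, p_3 = 72, q_3 = 352, s_3 = 208, t_3 = 392, a_4 = 416, b_4 = 248, c_4 = 24, s_5 = 88, t_5 = 296, a_6 = 248, c_6 = 40, a_7 = 256, b_7 = 192, c_7 = 56, s_8 = 288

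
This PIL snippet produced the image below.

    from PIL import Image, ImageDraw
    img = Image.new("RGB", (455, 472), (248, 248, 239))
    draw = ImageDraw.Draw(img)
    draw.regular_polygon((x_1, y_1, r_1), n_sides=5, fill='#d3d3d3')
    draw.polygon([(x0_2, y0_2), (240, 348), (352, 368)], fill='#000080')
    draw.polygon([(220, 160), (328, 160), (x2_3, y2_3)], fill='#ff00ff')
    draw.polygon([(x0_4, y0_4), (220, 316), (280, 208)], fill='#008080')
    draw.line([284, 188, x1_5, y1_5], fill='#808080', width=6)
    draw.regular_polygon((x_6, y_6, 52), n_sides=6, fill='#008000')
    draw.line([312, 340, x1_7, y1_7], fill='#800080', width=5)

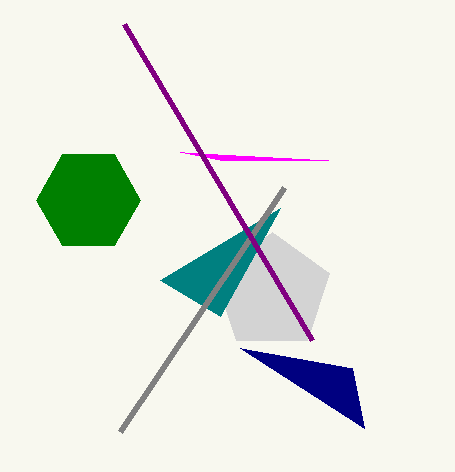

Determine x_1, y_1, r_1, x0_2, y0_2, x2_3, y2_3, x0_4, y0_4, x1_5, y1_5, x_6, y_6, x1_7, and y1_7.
x_1 = 272; y_1 = 292; r_1 = 60; x0_2 = 364; y0_2 = 428; x2_3 = 180; y2_3 = 152; x0_4 = 160; y0_4 = 280; x1_5 = 120; y1_5 = 432; x_6 = 88; y_6 = 200; x1_7 = 124; y1_7 = 24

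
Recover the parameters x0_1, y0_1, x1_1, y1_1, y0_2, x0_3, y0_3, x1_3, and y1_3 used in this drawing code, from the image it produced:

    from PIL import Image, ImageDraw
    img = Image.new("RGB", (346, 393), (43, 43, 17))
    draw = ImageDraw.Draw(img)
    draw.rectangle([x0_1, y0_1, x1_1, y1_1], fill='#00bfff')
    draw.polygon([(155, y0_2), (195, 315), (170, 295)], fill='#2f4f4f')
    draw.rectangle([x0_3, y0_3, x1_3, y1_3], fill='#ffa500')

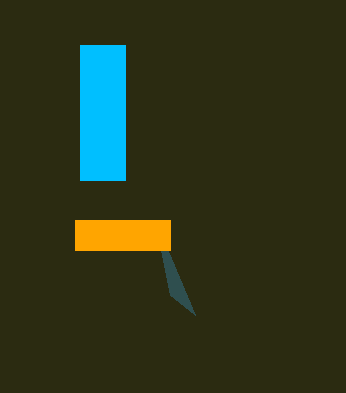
x0_1 = 80; y0_1 = 45; x1_1 = 125; y1_1 = 180; y0_2 = 220; x0_3 = 75; y0_3 = 220; x1_3 = 170; y1_3 = 250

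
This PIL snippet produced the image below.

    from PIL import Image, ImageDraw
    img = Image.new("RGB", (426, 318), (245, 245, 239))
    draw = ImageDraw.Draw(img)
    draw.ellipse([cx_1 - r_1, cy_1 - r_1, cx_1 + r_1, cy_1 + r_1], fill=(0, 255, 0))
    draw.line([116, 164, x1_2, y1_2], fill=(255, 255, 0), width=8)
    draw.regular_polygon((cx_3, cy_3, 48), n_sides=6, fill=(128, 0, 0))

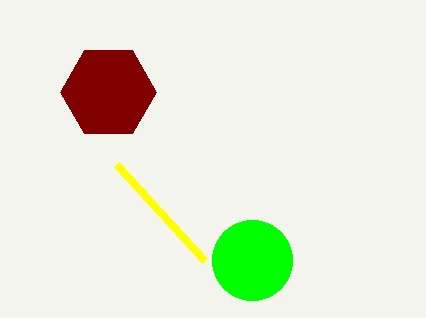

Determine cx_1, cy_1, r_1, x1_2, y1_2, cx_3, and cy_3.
cx_1 = 252, cy_1 = 260, r_1 = 40, x1_2 = 204, y1_2 = 260, cx_3 = 108, cy_3 = 92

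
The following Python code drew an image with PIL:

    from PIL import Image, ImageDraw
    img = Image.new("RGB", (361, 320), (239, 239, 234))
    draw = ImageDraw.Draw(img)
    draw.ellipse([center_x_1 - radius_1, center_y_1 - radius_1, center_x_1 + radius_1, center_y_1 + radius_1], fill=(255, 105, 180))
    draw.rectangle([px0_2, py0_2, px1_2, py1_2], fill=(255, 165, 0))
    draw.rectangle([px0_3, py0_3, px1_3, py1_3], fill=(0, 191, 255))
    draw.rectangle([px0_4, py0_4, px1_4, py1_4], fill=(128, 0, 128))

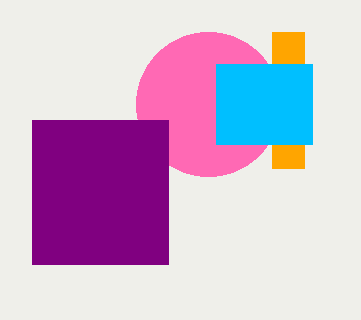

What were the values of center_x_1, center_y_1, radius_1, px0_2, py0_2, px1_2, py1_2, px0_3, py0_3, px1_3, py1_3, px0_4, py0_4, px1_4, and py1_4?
center_x_1 = 208
center_y_1 = 104
radius_1 = 72
px0_2 = 272
py0_2 = 32
px1_2 = 304
py1_2 = 168
px0_3 = 216
py0_3 = 64
px1_3 = 312
py1_3 = 144
px0_4 = 32
py0_4 = 120
px1_4 = 168
py1_4 = 264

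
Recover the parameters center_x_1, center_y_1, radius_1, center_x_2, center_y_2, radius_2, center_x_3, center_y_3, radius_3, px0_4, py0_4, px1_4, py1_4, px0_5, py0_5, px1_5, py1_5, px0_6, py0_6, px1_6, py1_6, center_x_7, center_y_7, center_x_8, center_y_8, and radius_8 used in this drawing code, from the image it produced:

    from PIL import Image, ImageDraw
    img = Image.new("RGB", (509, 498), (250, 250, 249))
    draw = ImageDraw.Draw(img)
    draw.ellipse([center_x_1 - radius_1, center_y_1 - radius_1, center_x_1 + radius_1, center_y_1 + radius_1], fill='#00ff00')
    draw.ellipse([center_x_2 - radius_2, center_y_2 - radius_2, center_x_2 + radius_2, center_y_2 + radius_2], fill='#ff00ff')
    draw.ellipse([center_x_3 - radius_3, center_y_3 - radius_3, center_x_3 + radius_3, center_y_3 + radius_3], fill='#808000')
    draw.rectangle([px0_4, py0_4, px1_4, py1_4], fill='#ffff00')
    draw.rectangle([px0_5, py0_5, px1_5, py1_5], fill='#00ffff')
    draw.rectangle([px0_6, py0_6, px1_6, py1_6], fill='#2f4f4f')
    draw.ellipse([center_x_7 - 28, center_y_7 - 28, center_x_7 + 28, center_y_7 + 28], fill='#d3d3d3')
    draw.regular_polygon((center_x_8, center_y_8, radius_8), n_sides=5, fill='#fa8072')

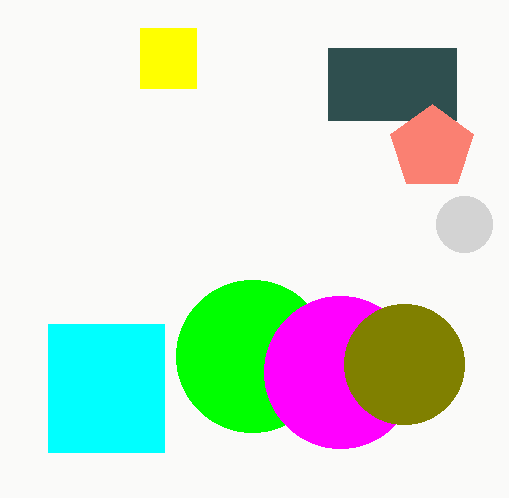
center_x_1 = 252, center_y_1 = 356, radius_1 = 76, center_x_2 = 340, center_y_2 = 372, radius_2 = 76, center_x_3 = 404, center_y_3 = 364, radius_3 = 60, px0_4 = 140, py0_4 = 28, px1_4 = 196, py1_4 = 88, px0_5 = 48, py0_5 = 324, px1_5 = 164, py1_5 = 452, px0_6 = 328, py0_6 = 48, px1_6 = 456, py1_6 = 120, center_x_7 = 464, center_y_7 = 224, center_x_8 = 432, center_y_8 = 148, radius_8 = 44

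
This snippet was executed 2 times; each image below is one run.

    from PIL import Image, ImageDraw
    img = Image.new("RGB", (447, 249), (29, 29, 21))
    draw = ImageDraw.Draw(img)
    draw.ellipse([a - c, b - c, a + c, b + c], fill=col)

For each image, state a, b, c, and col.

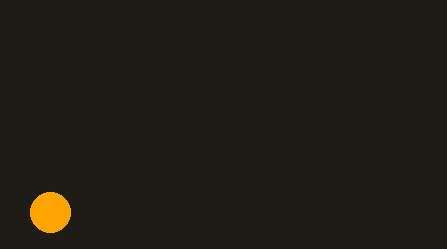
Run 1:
a = 50
b = 212
c = 20
col = 'orange'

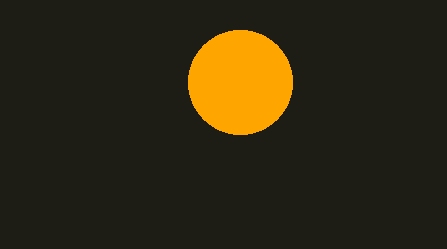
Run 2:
a = 240; b = 82; c = 52; col = 'orange'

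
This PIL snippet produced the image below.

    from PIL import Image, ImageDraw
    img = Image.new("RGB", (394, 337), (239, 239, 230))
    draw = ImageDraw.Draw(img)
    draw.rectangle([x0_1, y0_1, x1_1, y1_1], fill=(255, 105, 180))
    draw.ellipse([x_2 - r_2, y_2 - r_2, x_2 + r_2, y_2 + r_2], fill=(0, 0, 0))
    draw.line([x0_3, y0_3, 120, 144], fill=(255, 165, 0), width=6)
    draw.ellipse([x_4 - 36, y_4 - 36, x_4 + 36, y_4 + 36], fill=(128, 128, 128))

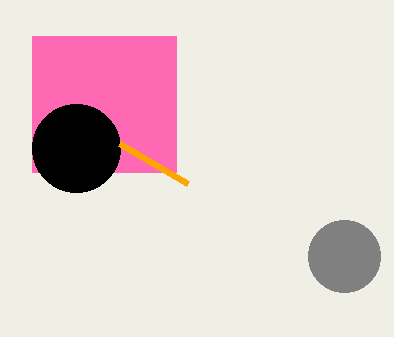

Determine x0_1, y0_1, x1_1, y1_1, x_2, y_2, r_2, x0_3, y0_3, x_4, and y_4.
x0_1 = 32, y0_1 = 36, x1_1 = 176, y1_1 = 172, x_2 = 76, y_2 = 148, r_2 = 44, x0_3 = 188, y0_3 = 184, x_4 = 344, y_4 = 256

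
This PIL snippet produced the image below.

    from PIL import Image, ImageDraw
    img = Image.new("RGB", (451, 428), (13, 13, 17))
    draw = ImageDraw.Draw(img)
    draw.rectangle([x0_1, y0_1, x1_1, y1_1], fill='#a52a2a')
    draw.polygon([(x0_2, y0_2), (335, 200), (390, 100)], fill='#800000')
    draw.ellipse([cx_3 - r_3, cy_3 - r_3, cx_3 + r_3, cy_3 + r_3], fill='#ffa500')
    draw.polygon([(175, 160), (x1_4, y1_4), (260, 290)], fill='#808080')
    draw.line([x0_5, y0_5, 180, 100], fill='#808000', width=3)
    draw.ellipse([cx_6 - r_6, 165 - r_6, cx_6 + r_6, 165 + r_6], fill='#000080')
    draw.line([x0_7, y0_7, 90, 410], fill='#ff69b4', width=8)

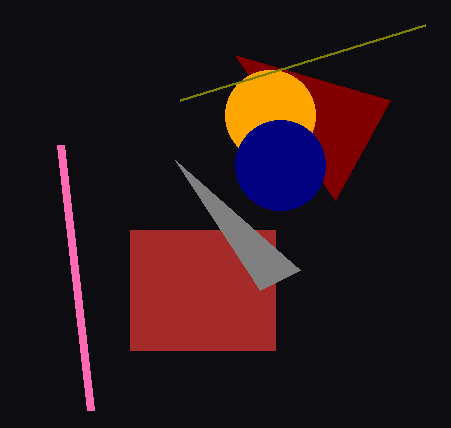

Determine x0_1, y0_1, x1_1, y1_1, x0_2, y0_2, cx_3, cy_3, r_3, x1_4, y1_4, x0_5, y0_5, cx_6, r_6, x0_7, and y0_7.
x0_1 = 130; y0_1 = 230; x1_1 = 275; y1_1 = 350; x0_2 = 235; y0_2 = 55; cx_3 = 270; cy_3 = 115; r_3 = 45; x1_4 = 300; y1_4 = 270; x0_5 = 425; y0_5 = 25; cx_6 = 280; r_6 = 45; x0_7 = 60; y0_7 = 145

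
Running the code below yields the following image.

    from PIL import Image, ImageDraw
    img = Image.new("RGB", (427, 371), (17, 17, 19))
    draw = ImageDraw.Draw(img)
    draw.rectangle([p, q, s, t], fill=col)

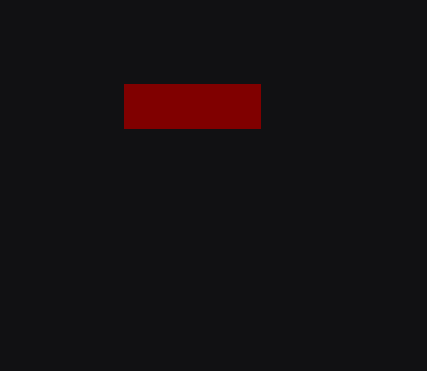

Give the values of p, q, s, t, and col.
p = 124; q = 84; s = 260; t = 128; col = 'maroon'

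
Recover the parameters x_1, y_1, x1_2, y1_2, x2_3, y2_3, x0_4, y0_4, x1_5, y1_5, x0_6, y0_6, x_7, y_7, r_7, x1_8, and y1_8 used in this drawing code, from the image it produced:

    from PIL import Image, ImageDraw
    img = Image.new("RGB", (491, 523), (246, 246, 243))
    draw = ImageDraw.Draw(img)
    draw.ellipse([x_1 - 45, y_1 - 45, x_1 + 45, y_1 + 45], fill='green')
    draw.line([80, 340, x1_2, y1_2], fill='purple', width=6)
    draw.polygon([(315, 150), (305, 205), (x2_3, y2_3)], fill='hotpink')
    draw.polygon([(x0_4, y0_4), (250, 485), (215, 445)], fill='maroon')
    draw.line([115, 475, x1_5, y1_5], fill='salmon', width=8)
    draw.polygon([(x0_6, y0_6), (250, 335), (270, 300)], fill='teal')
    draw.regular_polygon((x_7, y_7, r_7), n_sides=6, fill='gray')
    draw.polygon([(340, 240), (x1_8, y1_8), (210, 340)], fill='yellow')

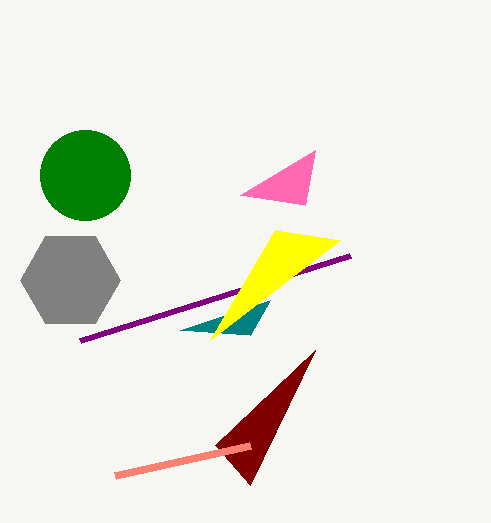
x_1 = 85; y_1 = 175; x1_2 = 350; y1_2 = 255; x2_3 = 240; y2_3 = 195; x0_4 = 315; y0_4 = 350; x1_5 = 250; y1_5 = 445; x0_6 = 180; y0_6 = 330; x_7 = 70; y_7 = 280; r_7 = 50; x1_8 = 275; y1_8 = 230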